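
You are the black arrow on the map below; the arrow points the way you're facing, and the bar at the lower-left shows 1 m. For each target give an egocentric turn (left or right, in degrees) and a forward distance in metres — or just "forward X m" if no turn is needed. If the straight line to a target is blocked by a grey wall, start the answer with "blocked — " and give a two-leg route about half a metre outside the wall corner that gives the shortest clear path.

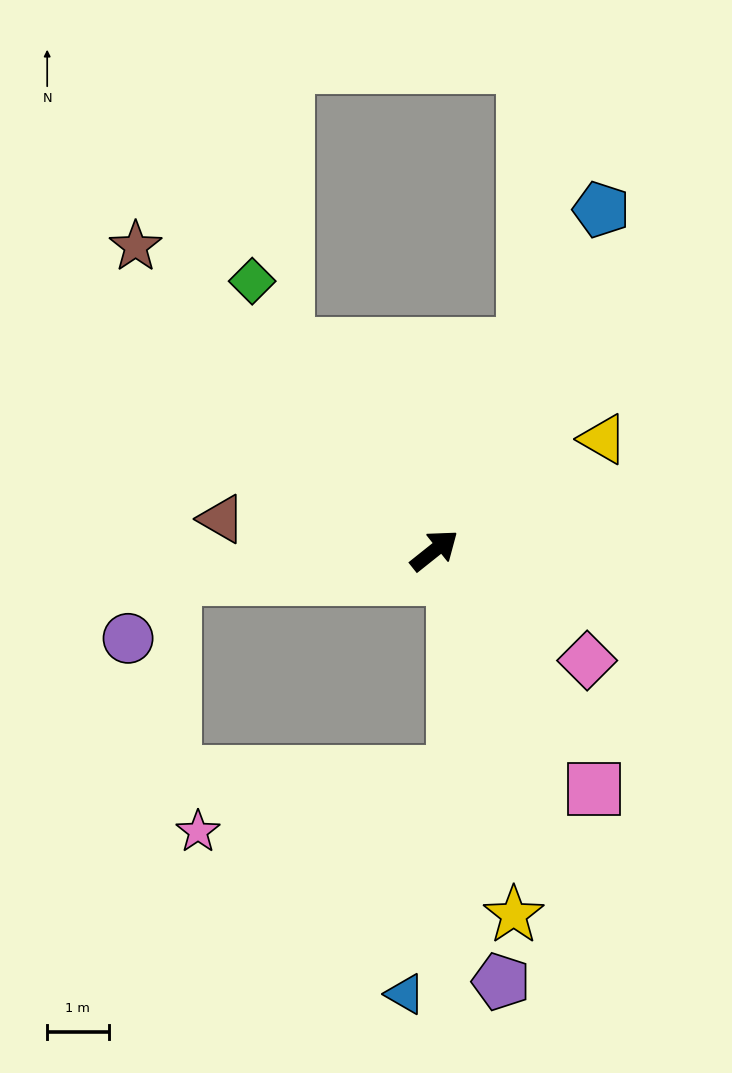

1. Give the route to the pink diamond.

turn right 74°, forward 3.1 m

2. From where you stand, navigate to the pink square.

turn right 95°, forward 4.7 m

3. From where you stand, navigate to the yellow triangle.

turn right 5°, forward 3.3 m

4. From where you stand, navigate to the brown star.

turn left 96°, forward 6.9 m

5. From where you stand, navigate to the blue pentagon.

turn left 25°, forward 6.2 m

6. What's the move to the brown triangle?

turn left 133°, forward 3.5 m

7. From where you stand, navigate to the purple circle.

blocked — turn left 148°, forward 4.2 m, then turn left 45°, forward 1.2 m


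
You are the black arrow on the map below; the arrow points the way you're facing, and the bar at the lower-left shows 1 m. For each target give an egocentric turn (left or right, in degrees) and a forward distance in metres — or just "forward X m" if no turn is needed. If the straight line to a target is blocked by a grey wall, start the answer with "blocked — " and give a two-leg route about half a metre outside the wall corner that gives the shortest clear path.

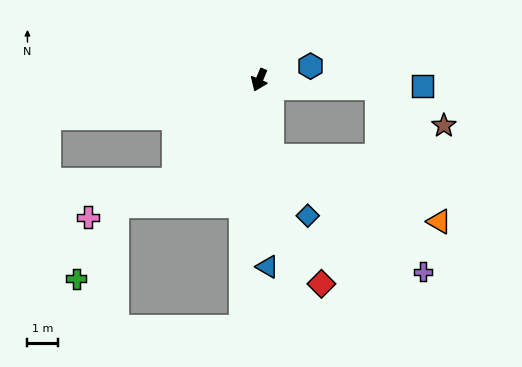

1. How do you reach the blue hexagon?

turn left 128°, forward 1.7 m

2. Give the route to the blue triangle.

turn left 25°, forward 6.1 m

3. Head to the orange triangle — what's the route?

blocked — turn left 32°, forward 2.5 m, then turn left 60°, forward 5.8 m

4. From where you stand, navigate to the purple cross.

blocked — turn left 32°, forward 2.5 m, then turn left 44°, forward 6.2 m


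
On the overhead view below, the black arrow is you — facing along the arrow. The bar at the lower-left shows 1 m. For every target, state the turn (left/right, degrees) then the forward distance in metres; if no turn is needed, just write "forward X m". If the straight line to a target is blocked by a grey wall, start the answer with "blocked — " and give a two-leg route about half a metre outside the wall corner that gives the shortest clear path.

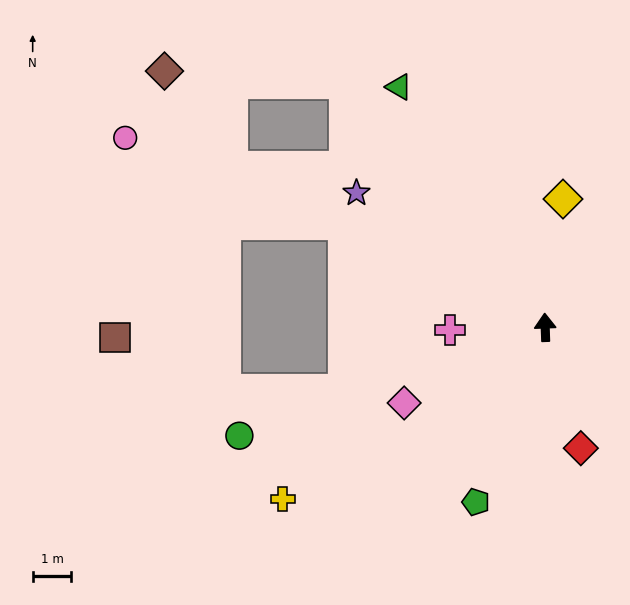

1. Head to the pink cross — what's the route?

turn left 90°, forward 2.5 m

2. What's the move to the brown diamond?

blocked — turn left 61°, forward 9.1 m, then turn right 28°, forward 3.0 m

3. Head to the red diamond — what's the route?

turn right 166°, forward 3.3 m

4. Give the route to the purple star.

turn left 52°, forward 6.0 m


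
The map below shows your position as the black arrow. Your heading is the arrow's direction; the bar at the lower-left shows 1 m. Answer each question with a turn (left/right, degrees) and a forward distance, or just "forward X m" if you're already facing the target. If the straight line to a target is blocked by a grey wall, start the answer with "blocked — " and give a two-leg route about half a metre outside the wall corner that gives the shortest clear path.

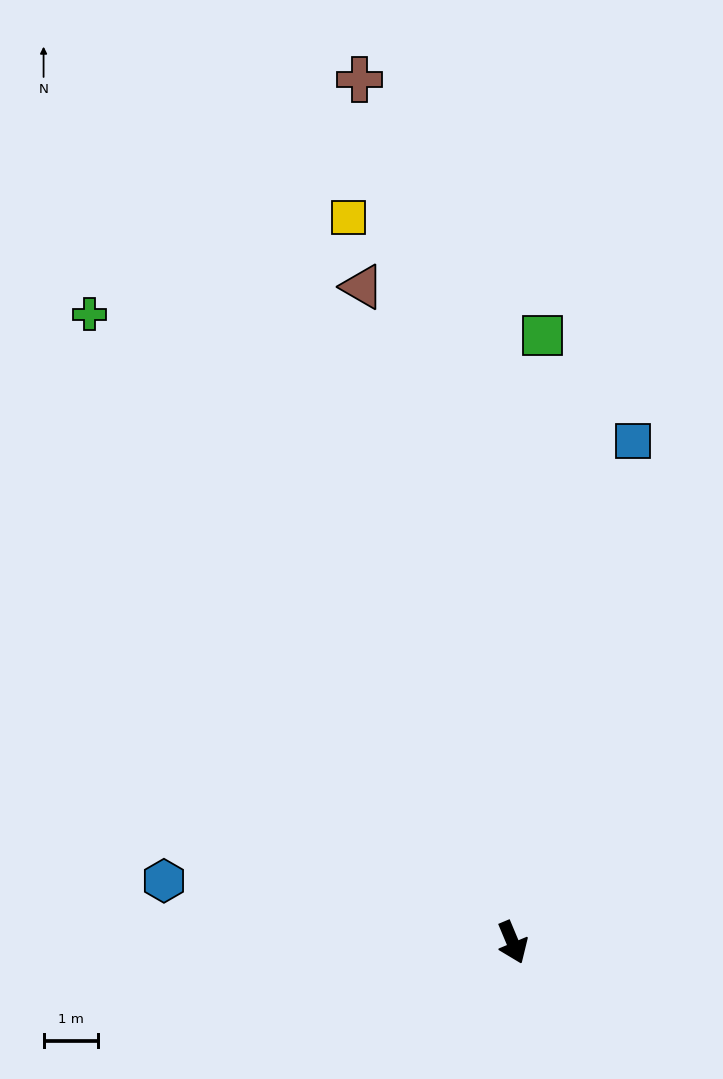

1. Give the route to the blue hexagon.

turn right 123°, forward 6.5 m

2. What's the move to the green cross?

turn right 169°, forward 13.8 m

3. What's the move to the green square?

turn left 154°, forward 11.1 m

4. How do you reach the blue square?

turn left 144°, forward 9.4 m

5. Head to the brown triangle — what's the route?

turn left 170°, forward 12.3 m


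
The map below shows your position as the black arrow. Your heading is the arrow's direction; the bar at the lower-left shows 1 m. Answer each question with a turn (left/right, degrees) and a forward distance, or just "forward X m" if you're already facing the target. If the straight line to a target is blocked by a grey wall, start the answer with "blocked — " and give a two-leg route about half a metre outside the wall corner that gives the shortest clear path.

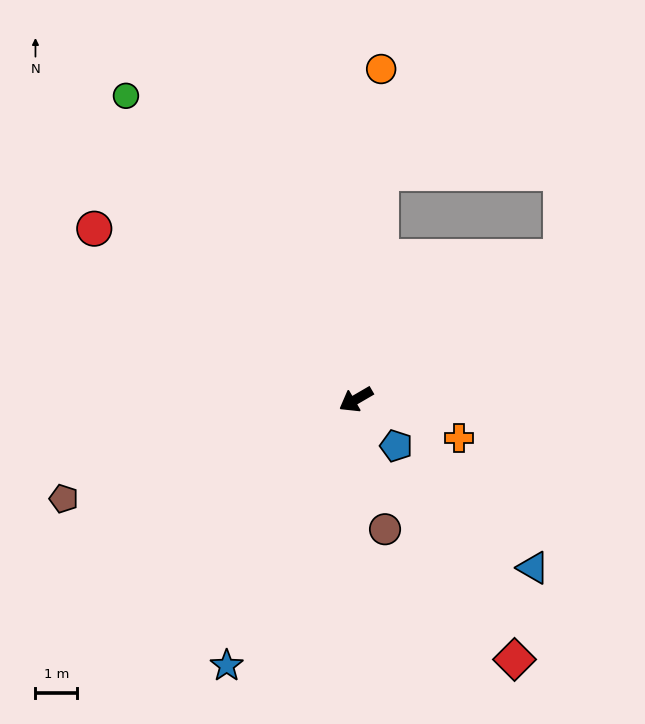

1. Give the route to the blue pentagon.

turn left 101°, forward 1.5 m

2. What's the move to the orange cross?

turn left 129°, forward 2.6 m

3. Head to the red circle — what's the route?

turn right 63°, forward 7.5 m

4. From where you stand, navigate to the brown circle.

turn left 72°, forward 3.2 m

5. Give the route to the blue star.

turn left 34°, forward 7.1 m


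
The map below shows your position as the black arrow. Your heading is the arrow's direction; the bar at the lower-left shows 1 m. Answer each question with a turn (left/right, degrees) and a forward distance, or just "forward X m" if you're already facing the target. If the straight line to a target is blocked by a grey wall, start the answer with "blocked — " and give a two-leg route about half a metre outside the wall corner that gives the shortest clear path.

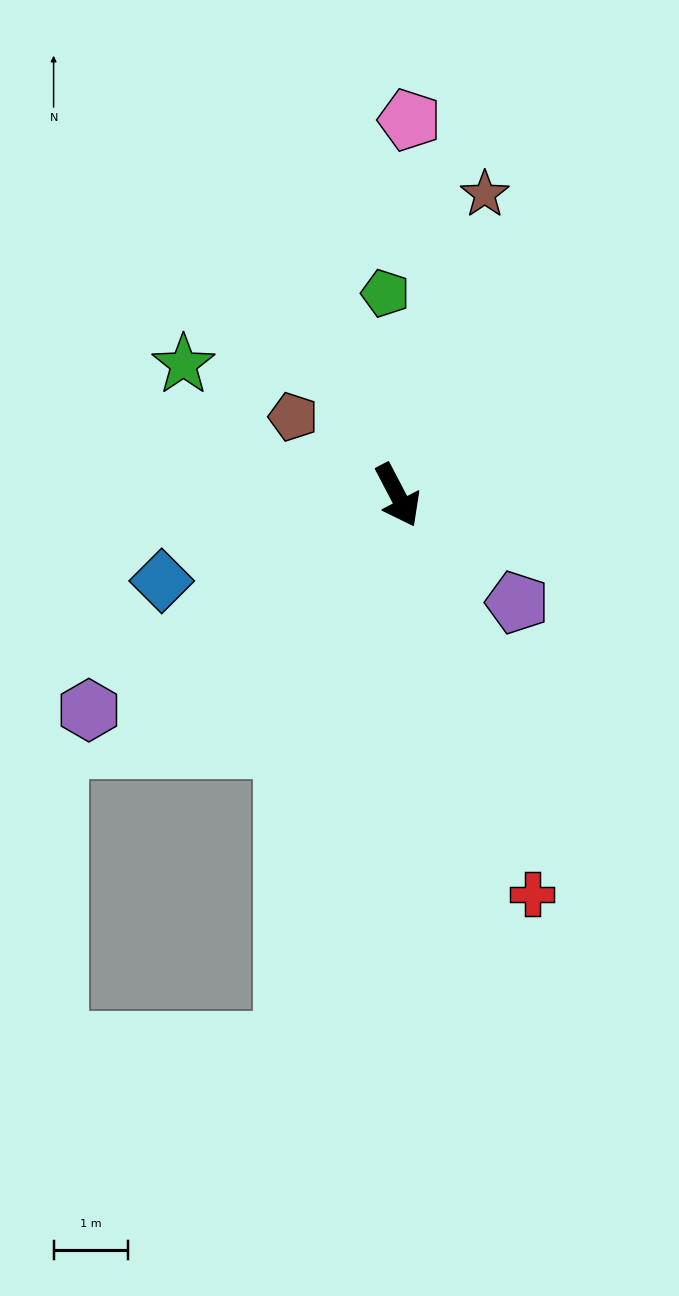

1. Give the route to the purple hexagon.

turn right 83°, forward 5.1 m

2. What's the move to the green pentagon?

turn left 156°, forward 2.7 m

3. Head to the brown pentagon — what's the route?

turn right 154°, forward 1.8 m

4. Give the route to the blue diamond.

turn right 98°, forward 3.4 m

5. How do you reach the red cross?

turn right 9°, forward 5.7 m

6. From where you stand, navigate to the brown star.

turn left 136°, forward 4.2 m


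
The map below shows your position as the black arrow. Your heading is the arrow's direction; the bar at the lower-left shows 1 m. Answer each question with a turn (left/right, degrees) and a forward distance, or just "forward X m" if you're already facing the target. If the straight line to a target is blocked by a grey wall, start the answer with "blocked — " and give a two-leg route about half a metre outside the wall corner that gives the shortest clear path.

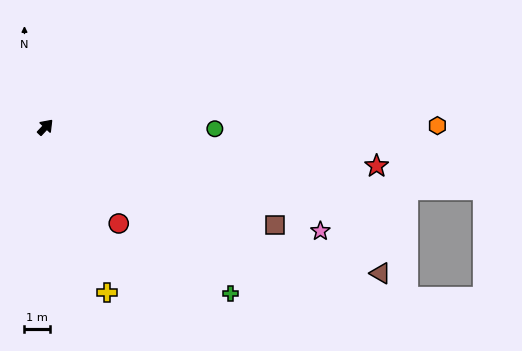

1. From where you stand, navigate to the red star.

turn right 54°, forward 13.0 m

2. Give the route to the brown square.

turn right 70°, forward 9.7 m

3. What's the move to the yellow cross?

turn right 116°, forward 6.9 m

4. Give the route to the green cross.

turn right 89°, forward 9.7 m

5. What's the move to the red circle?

turn right 100°, forward 4.7 m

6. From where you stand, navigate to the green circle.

turn right 47°, forward 6.6 m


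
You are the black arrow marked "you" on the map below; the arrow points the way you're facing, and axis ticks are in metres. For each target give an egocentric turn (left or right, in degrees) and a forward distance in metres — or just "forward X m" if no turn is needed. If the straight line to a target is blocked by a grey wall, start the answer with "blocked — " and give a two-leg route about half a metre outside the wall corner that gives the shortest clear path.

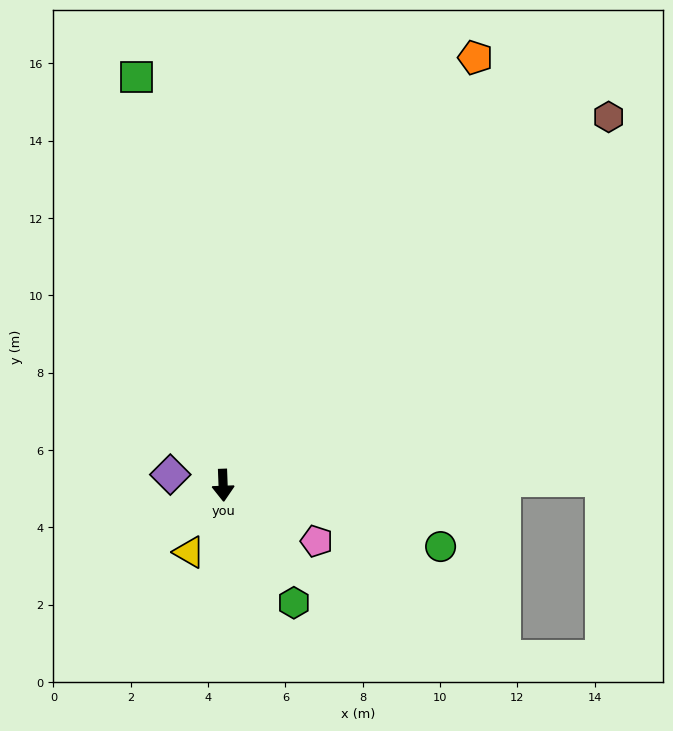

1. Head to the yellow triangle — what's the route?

turn right 29°, forward 1.9 m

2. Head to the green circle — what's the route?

turn left 72°, forward 5.8 m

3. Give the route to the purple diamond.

turn right 104°, forward 1.4 m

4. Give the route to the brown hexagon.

turn left 132°, forward 13.8 m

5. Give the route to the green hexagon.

turn left 29°, forward 3.5 m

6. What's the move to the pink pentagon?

turn left 57°, forward 2.8 m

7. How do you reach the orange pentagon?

turn left 147°, forward 12.8 m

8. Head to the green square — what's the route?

turn right 170°, forward 10.8 m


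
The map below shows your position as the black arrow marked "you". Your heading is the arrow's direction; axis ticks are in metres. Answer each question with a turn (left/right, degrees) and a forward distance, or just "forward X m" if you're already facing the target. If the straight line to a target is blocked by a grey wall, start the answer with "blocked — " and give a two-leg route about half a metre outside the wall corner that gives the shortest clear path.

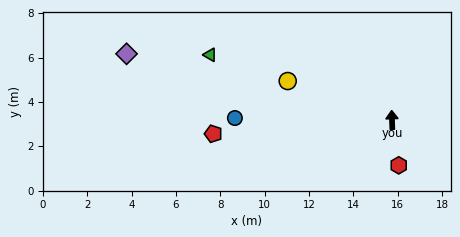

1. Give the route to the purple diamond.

turn left 74°, forward 12.3 m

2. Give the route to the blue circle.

turn left 87°, forward 7.1 m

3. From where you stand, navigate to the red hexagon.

turn right 174°, forward 2.1 m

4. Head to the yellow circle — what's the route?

turn left 68°, forward 5.0 m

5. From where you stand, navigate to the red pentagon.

turn left 92°, forward 8.1 m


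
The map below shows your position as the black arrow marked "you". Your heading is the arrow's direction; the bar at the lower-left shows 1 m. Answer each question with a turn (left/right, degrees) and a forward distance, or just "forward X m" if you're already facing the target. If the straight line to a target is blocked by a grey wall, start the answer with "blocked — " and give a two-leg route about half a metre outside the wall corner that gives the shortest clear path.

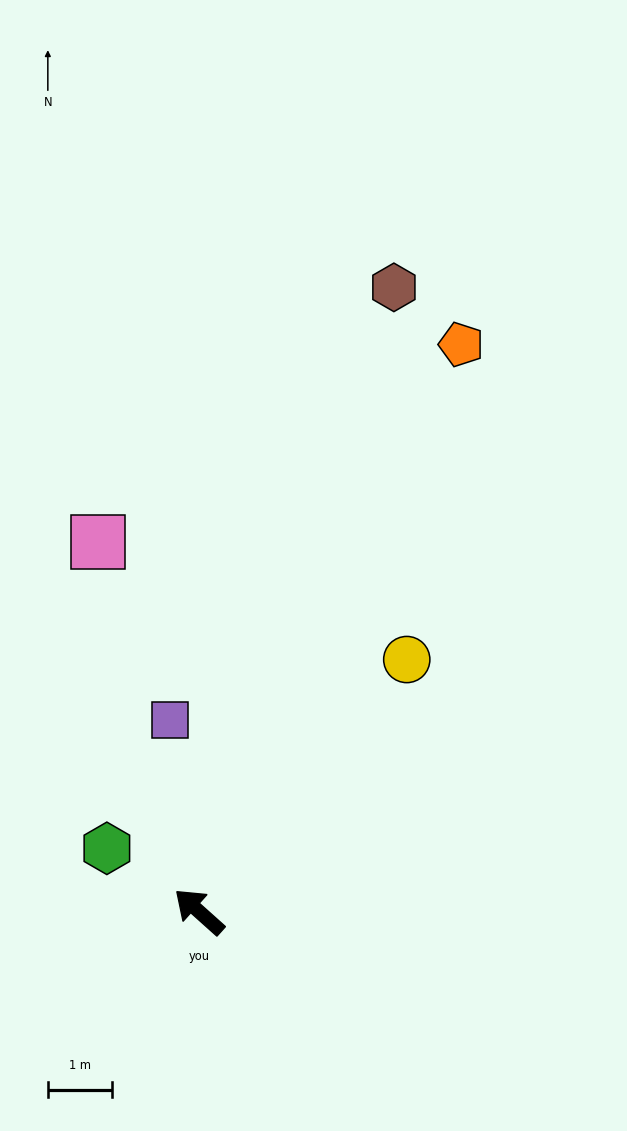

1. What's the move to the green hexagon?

turn left 7°, forward 1.7 m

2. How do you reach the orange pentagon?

turn right 73°, forward 9.7 m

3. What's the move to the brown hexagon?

turn right 66°, forward 10.2 m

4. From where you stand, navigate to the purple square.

turn right 40°, forward 3.0 m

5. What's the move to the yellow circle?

turn right 88°, forward 5.1 m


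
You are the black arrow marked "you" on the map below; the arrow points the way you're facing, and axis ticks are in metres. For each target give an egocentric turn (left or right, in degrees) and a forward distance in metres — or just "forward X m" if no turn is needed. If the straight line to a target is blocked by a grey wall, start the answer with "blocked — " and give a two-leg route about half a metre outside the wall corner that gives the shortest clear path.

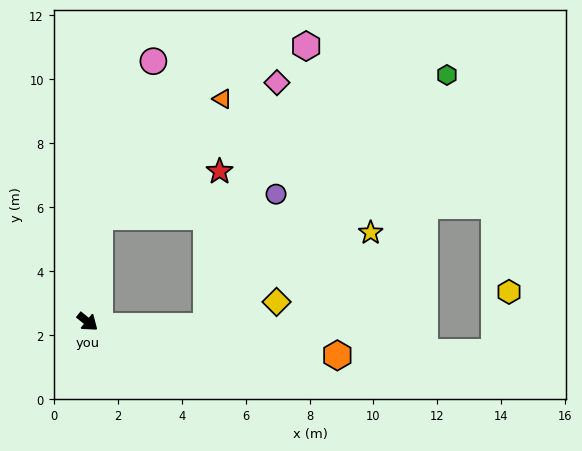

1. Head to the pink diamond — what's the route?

blocked — turn left 123°, forward 3.3 m, then turn right 47°, forward 7.0 m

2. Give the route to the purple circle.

blocked — turn left 123°, forward 3.3 m, then turn right 77°, forward 5.6 m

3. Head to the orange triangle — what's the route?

blocked — turn left 123°, forward 3.3 m, then turn right 41°, forward 5.3 m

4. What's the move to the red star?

blocked — turn left 123°, forward 3.3 m, then turn right 64°, forward 4.0 m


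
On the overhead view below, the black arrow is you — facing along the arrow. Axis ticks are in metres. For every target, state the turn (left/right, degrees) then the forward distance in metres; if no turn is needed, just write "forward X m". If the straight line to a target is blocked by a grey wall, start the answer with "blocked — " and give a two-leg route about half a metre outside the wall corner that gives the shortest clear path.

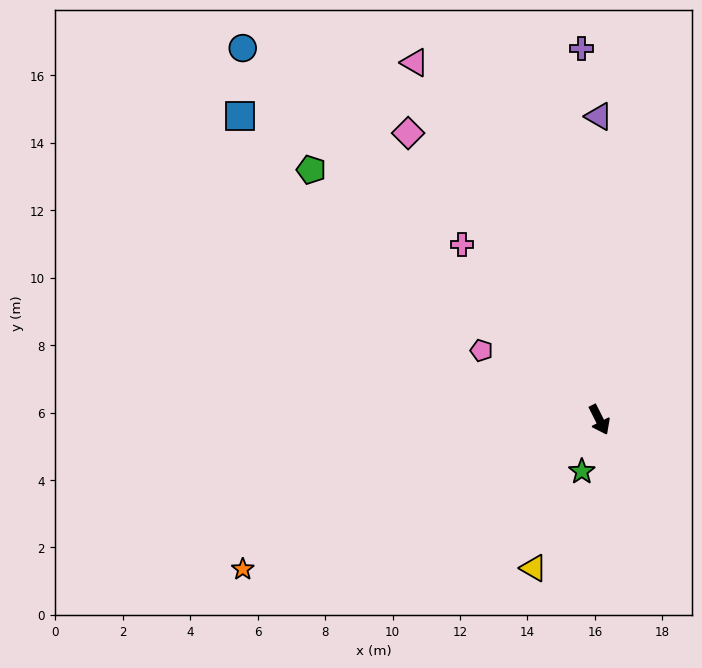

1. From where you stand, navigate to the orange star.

turn right 94°, forward 11.5 m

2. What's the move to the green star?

turn right 45°, forward 1.6 m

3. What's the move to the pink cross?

turn right 169°, forward 6.6 m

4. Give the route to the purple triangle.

turn left 153°, forward 9.0 m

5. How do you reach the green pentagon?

turn right 158°, forward 11.3 m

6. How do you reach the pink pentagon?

turn right 147°, forward 4.1 m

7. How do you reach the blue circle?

turn right 163°, forward 15.3 m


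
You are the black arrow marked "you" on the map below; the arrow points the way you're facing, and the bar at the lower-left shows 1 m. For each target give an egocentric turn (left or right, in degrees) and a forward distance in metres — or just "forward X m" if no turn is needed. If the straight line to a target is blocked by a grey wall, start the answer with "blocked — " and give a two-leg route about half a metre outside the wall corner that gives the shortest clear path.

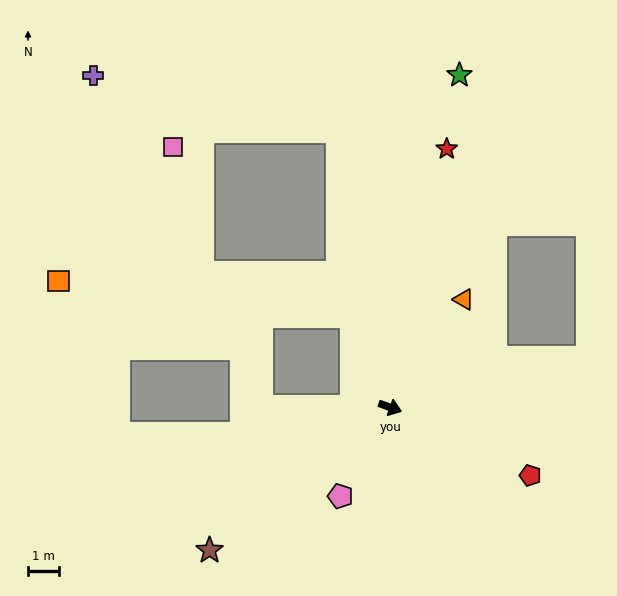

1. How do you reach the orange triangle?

turn left 76°, forward 4.2 m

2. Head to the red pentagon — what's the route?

turn right 6°, forward 5.1 m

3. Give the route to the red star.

turn left 97°, forward 8.6 m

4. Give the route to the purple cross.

blocked — turn left 120°, forward 9.2 m, then turn left 67°, forward 8.2 m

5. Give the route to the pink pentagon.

turn right 99°, forward 3.3 m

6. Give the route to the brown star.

turn right 122°, forward 7.5 m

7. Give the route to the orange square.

blocked — turn left 132°, forward 3.2 m, then turn left 61°, forward 9.6 m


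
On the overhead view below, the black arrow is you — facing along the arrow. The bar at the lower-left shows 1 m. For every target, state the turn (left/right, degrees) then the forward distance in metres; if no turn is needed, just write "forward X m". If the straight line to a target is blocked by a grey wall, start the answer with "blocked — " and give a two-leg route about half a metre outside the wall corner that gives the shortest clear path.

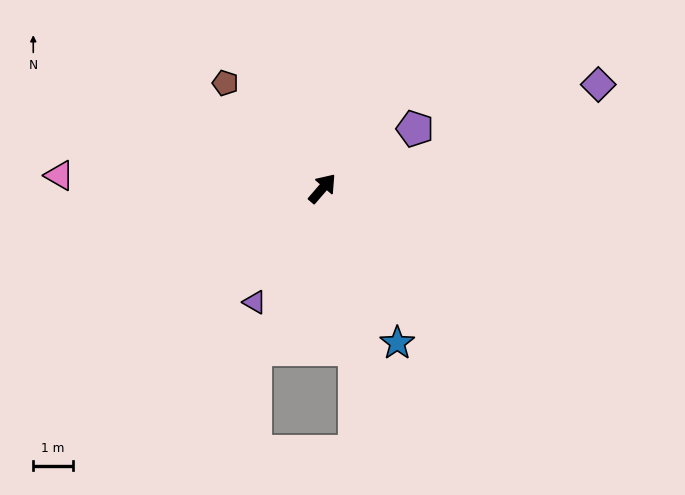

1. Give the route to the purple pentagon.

turn right 16°, forward 2.8 m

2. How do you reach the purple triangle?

turn right 170°, forward 3.4 m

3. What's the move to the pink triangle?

turn left 128°, forward 6.7 m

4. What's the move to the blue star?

turn right 113°, forward 4.4 m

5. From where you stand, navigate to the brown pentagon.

turn left 83°, forward 3.6 m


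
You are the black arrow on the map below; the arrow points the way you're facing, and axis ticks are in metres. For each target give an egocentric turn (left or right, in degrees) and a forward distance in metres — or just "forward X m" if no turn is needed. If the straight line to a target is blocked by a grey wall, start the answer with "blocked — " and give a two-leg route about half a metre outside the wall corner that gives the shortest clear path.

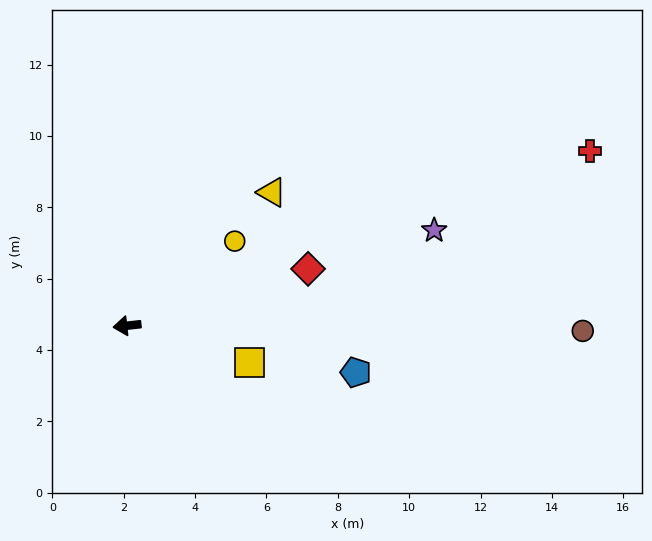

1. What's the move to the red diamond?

turn right 169°, forward 5.3 m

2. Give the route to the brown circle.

turn left 173°, forward 12.8 m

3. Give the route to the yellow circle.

turn right 148°, forward 3.8 m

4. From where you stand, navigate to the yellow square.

turn left 157°, forward 3.6 m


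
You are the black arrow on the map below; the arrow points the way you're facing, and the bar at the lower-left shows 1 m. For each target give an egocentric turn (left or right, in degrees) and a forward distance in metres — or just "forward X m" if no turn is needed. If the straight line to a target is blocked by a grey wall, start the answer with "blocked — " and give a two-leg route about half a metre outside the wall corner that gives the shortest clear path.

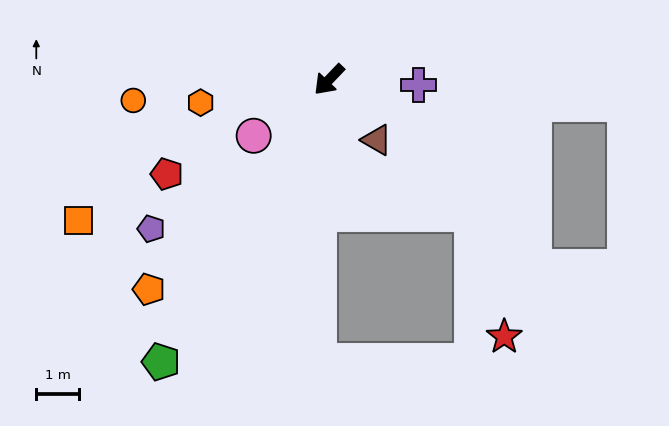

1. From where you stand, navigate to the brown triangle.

turn left 82°, forward 1.8 m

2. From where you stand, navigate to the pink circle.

turn right 10°, forward 2.2 m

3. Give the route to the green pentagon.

turn left 13°, forward 7.7 m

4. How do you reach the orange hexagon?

turn right 36°, forward 3.1 m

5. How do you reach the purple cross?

turn left 130°, forward 2.1 m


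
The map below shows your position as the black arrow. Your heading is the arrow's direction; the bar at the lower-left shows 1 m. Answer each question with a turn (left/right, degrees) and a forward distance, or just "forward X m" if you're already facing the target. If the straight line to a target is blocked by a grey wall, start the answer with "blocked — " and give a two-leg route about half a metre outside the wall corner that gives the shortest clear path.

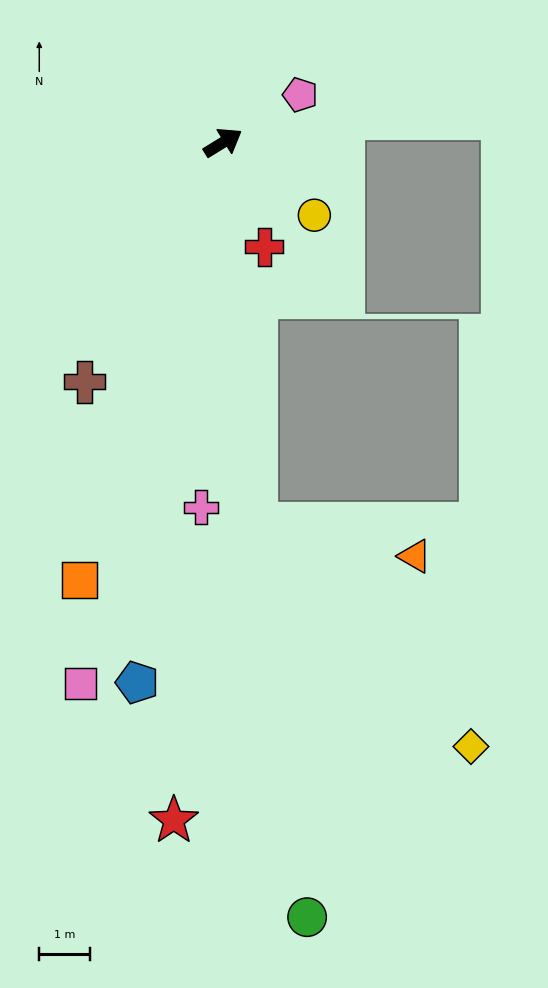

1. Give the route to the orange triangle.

blocked — turn right 117°, forward 7.6 m, then turn left 74°, forward 3.2 m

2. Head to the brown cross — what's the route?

turn right 152°, forward 5.5 m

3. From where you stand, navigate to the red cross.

turn right 100°, forward 2.2 m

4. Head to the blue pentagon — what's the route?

turn right 131°, forward 10.8 m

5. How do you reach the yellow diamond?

blocked — turn right 117°, forward 7.6 m, then turn left 39°, forward 6.1 m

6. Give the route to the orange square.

turn right 140°, forward 9.1 m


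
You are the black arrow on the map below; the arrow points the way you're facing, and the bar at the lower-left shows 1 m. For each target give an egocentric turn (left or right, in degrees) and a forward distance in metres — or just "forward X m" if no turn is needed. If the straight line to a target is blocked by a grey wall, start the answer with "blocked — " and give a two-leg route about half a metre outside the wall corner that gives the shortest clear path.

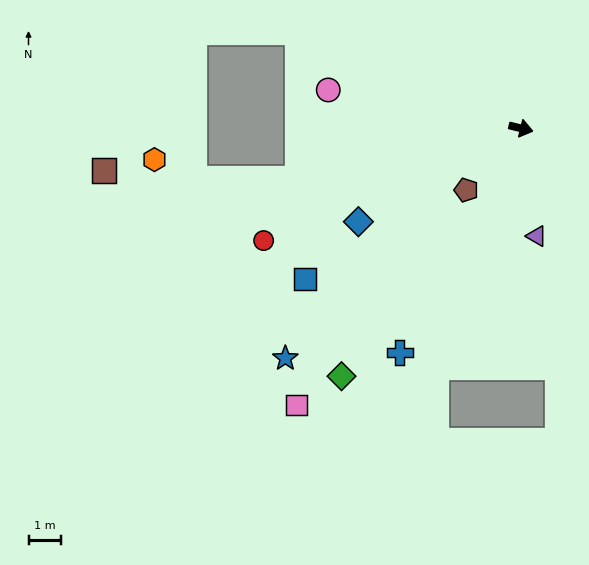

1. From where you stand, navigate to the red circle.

turn right 143°, forward 8.6 m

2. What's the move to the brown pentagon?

turn right 118°, forward 2.5 m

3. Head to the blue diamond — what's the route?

turn right 136°, forward 5.8 m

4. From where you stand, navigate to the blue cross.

turn right 105°, forward 7.8 m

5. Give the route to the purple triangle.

turn right 68°, forward 3.3 m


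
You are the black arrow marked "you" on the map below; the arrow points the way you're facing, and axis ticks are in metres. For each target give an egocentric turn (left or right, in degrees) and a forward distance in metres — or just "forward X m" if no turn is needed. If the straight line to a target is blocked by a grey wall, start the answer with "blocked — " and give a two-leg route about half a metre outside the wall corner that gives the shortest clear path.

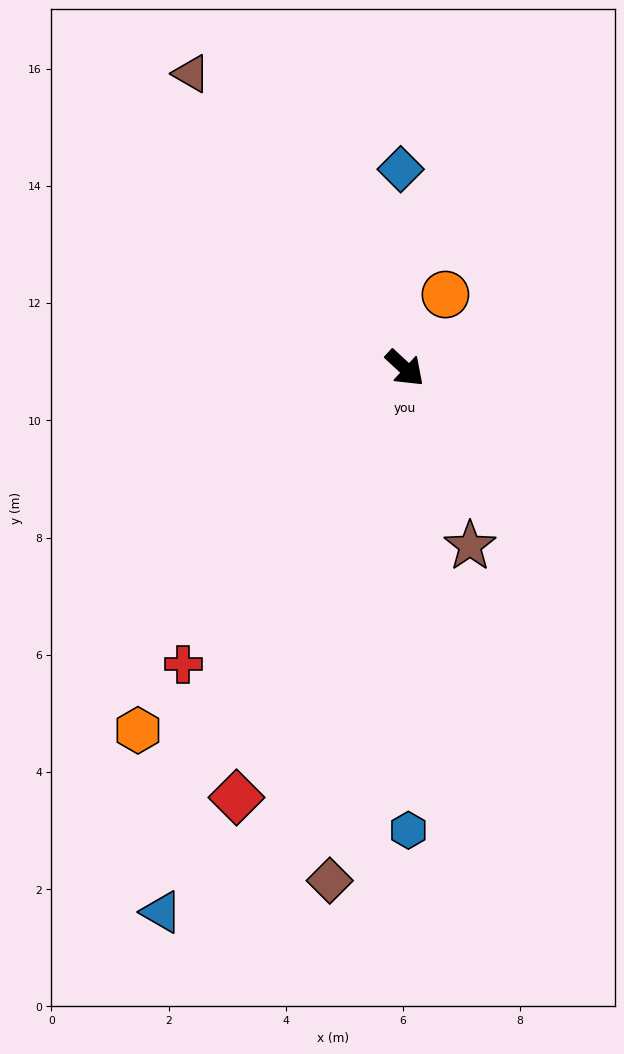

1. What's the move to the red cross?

turn right 84°, forward 6.3 m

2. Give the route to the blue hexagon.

turn right 47°, forward 7.9 m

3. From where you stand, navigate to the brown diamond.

turn right 56°, forward 8.8 m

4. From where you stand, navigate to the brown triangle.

turn left 169°, forward 6.2 m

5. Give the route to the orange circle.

turn left 104°, forward 1.4 m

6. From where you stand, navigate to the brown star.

turn right 27°, forward 3.2 m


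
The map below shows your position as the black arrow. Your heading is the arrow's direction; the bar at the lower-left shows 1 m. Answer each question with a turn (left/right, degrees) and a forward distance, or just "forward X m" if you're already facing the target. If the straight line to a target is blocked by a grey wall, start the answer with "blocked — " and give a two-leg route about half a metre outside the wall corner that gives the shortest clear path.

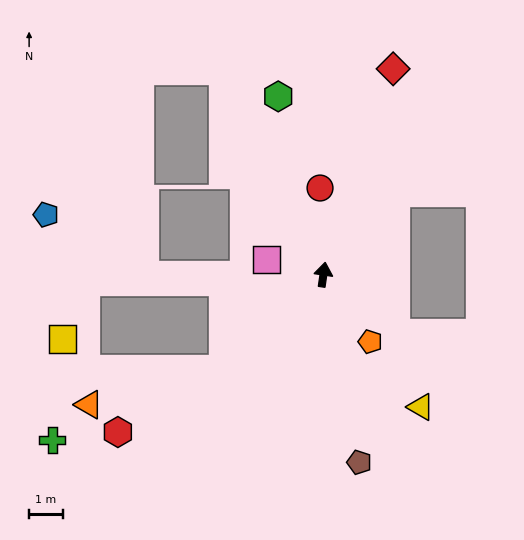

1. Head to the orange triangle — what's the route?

blocked — turn left 142°, forward 4.1 m, then turn right 29°, forward 4.1 m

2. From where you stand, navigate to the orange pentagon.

turn right 137°, forward 2.4 m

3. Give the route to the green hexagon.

turn left 22°, forward 5.4 m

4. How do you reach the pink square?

turn left 83°, forward 1.7 m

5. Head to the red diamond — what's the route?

turn right 10°, forward 6.4 m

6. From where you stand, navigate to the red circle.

turn left 11°, forward 2.6 m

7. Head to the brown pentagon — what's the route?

turn right 161°, forward 5.6 m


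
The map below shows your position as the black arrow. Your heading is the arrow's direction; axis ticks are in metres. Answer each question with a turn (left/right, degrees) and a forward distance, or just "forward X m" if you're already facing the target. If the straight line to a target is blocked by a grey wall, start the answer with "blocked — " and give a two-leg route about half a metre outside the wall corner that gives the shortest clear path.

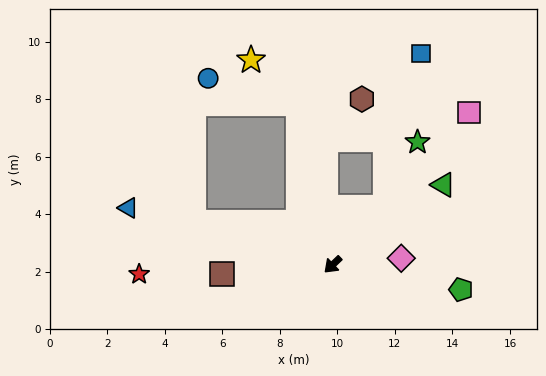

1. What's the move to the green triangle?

turn left 172°, forward 4.7 m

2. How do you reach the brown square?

turn right 39°, forward 3.9 m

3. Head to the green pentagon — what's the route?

turn left 125°, forward 4.5 m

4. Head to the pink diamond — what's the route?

turn left 142°, forward 2.4 m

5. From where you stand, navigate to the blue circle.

blocked — turn right 122°, forward 5.7 m, then turn left 63°, forward 3.2 m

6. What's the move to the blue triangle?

turn right 59°, forward 7.4 m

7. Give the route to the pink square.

turn right 175°, forward 7.1 m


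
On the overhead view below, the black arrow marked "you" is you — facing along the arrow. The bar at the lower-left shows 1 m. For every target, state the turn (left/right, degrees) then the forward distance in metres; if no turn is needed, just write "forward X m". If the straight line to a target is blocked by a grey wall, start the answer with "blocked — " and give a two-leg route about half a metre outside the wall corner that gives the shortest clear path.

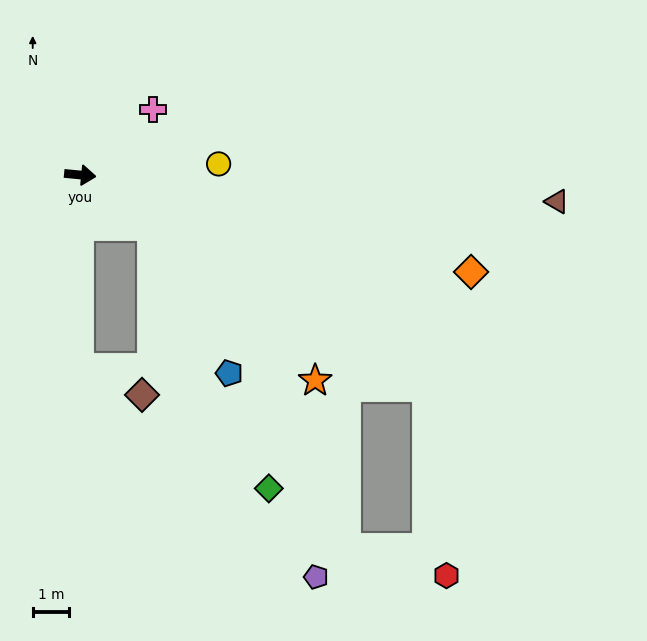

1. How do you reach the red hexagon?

blocked — turn right 26°, forward 11.3 m, then turn right 53°, forward 5.2 m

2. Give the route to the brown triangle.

turn left 2°, forward 13.2 m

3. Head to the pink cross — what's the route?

turn left 48°, forward 2.7 m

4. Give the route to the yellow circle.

turn left 10°, forward 3.8 m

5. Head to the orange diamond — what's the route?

turn right 8°, forward 11.1 m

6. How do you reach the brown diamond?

blocked — turn right 85°, forward 5.3 m, then turn left 68°, forward 1.9 m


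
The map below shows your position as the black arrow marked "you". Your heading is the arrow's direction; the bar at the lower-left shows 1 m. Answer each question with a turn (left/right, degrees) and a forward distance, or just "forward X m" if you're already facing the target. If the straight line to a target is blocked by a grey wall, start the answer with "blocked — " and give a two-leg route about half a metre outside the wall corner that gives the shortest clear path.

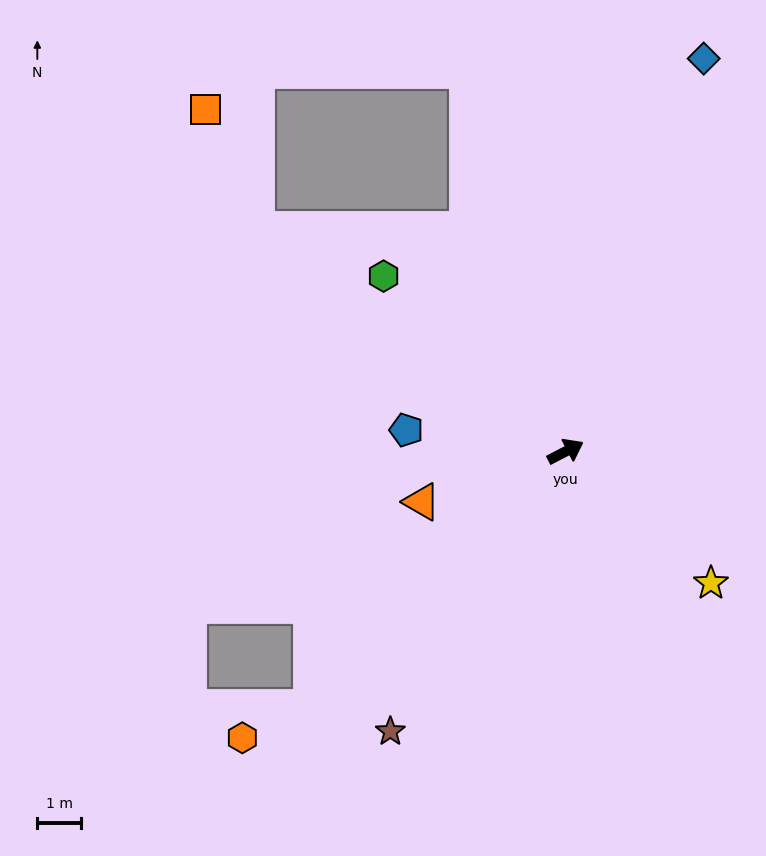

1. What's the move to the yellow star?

turn right 70°, forward 4.5 m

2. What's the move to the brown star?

turn right 150°, forward 7.6 m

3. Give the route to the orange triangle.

turn left 172°, forward 3.5 m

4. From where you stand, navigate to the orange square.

blocked — turn left 117°, forward 8.7 m, then turn right 32°, forward 3.0 m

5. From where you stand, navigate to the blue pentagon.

turn left 145°, forward 3.7 m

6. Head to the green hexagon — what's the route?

turn left 109°, forward 5.8 m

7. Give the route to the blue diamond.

turn left 43°, forward 9.6 m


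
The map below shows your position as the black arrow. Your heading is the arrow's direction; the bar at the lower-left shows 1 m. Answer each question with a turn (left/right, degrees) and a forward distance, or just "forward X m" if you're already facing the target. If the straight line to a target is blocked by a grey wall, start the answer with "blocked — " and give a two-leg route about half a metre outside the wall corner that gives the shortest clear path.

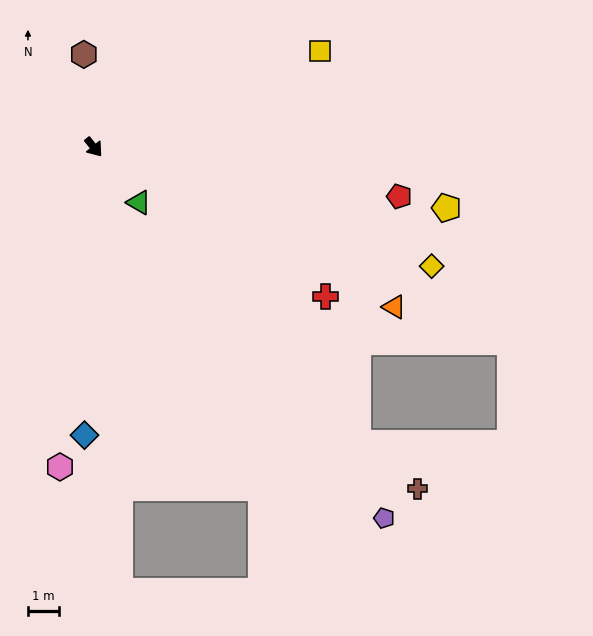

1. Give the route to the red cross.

turn left 18°, forward 8.9 m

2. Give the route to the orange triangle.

turn left 23°, forward 11.0 m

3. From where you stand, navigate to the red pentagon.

turn left 42°, forward 10.0 m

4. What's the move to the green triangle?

forward 2.3 m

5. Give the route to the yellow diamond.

turn left 32°, forward 11.5 m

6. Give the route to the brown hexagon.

turn left 147°, forward 3.0 m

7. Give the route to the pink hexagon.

turn right 45°, forward 10.4 m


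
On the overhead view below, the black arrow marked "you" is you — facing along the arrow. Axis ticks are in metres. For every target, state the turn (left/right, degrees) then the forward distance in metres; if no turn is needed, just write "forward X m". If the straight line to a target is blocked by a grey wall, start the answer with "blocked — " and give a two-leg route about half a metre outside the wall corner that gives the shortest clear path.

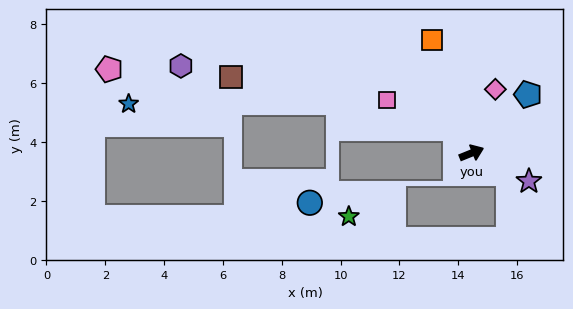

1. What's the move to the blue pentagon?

turn left 24°, forward 2.8 m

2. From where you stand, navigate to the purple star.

turn right 48°, forward 2.2 m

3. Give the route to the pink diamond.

turn left 47°, forward 2.3 m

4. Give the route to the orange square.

turn left 87°, forward 4.1 m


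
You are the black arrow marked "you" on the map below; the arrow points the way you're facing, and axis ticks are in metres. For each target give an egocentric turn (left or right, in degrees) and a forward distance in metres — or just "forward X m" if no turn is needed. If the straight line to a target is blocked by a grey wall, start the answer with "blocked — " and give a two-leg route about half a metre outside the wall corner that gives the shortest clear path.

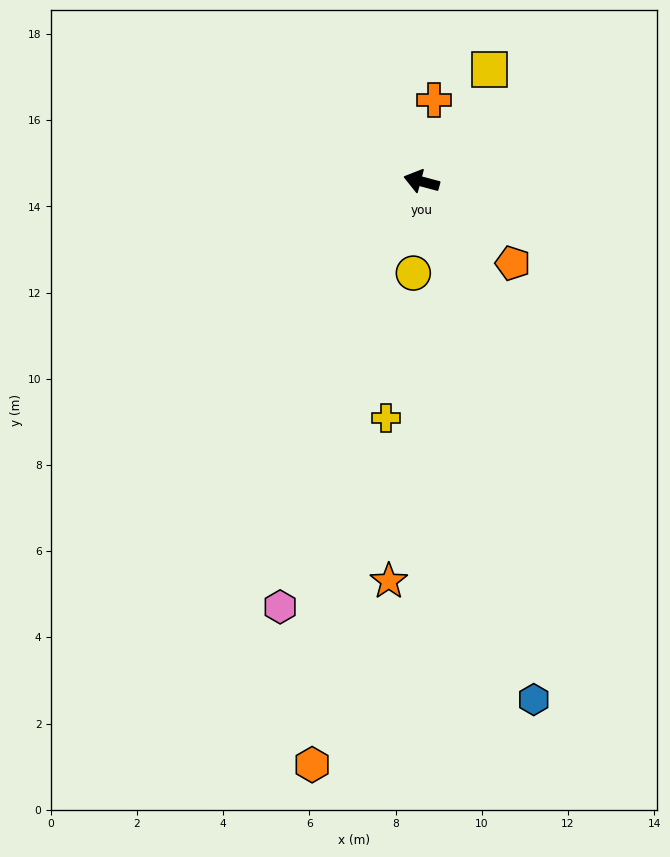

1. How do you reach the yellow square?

turn right 106°, forward 3.0 m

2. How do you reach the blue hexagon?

turn left 117°, forward 12.3 m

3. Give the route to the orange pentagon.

turn left 153°, forward 2.8 m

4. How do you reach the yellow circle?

turn left 100°, forward 2.1 m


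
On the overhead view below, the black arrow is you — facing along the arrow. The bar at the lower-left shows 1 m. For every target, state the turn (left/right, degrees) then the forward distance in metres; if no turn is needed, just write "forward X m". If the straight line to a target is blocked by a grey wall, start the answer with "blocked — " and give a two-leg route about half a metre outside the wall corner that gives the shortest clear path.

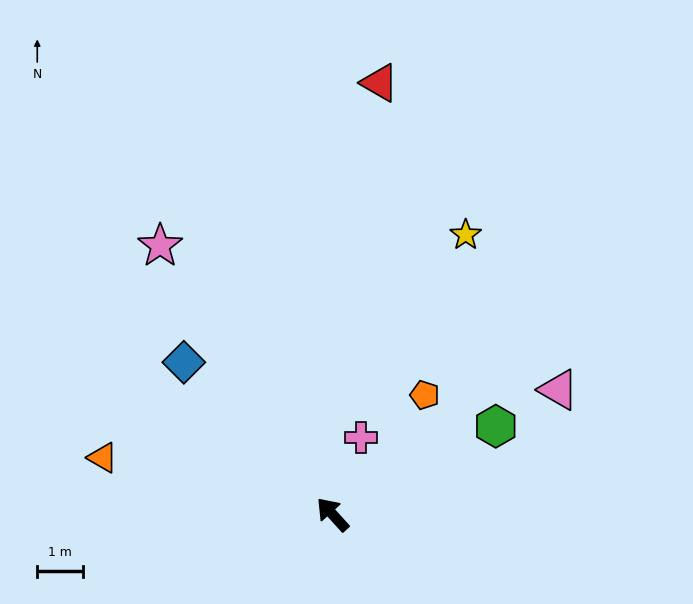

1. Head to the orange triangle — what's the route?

turn left 34°, forward 5.2 m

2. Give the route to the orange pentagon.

turn right 80°, forward 3.3 m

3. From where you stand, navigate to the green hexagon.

turn right 104°, forward 4.1 m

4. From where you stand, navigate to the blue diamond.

turn left 2°, forward 4.7 m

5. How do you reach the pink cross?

turn right 63°, forward 1.8 m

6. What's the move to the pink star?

turn right 10°, forward 7.0 m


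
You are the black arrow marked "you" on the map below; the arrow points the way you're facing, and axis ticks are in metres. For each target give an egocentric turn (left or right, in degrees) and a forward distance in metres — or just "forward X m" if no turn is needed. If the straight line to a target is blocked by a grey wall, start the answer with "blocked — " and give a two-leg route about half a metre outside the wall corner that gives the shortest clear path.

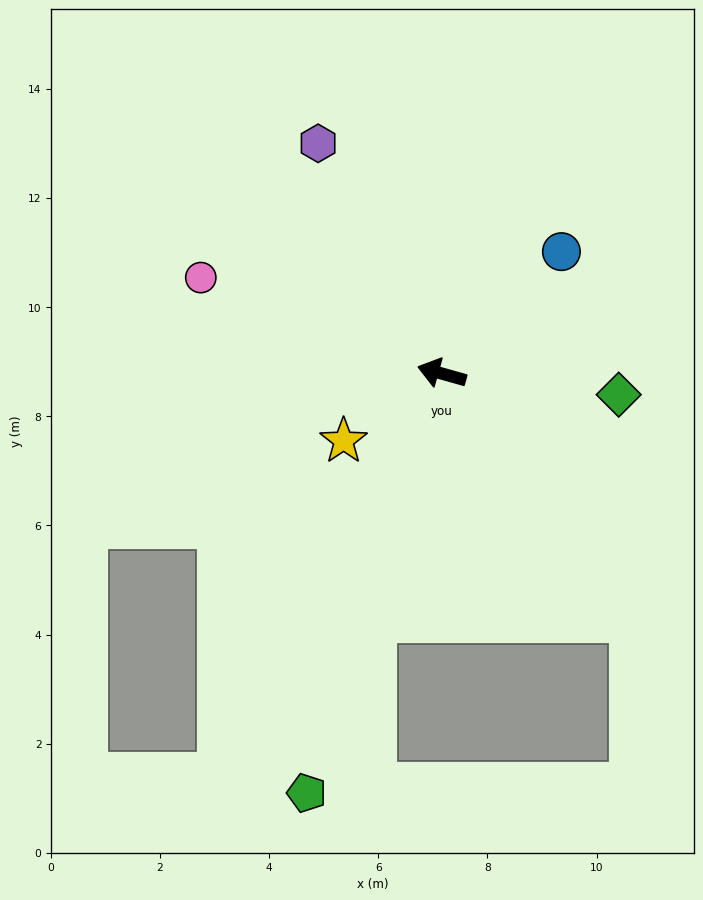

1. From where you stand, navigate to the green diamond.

turn right 171°, forward 3.3 m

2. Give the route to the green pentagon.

turn left 88°, forward 8.1 m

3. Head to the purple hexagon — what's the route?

turn right 46°, forward 4.8 m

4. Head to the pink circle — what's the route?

turn right 6°, forward 4.8 m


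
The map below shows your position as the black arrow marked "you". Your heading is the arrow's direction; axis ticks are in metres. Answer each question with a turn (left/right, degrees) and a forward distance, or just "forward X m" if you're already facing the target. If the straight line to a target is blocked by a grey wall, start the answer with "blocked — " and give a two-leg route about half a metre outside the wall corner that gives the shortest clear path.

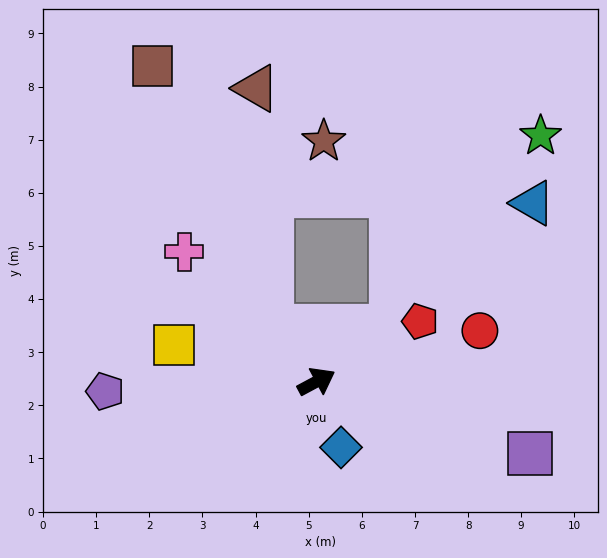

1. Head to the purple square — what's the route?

turn right 47°, forward 4.2 m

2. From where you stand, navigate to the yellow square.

turn left 137°, forward 2.8 m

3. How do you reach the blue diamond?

turn right 98°, forward 1.3 m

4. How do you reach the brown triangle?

blocked — turn left 102°, forward 1.3 m, then turn right 37°, forward 4.5 m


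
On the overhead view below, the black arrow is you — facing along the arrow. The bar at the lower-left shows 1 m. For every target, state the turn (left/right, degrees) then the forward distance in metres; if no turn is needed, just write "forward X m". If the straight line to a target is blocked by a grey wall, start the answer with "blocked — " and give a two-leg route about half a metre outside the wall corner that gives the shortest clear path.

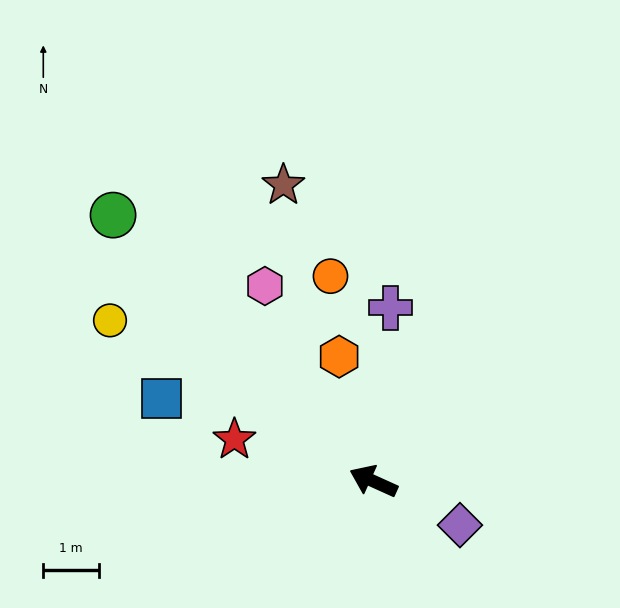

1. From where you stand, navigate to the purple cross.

turn right 71°, forward 3.1 m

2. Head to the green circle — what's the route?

turn right 21°, forward 6.7 m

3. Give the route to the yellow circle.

turn right 7°, forward 5.5 m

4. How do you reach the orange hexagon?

turn right 50°, forward 2.3 m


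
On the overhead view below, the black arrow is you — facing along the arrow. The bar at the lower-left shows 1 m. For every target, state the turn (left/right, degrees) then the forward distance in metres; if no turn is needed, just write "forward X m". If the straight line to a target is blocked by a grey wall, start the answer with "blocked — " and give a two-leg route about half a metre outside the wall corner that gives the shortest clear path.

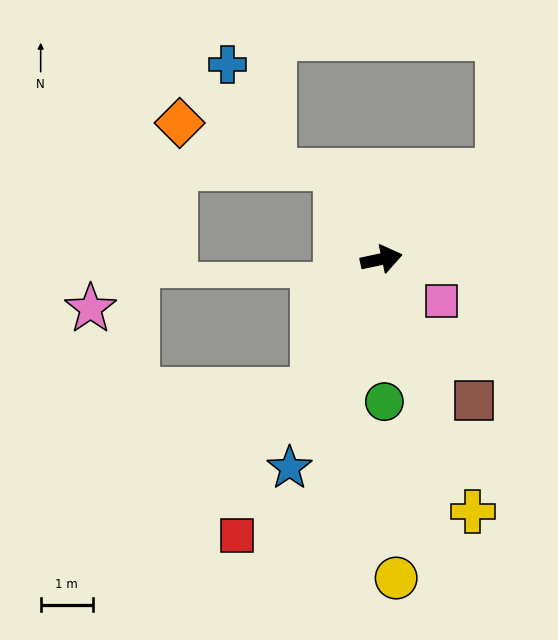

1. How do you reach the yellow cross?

turn right 82°, forward 5.1 m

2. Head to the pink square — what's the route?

turn right 47°, forward 1.4 m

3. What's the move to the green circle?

turn right 101°, forward 2.7 m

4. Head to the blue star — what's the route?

turn right 126°, forward 4.4 m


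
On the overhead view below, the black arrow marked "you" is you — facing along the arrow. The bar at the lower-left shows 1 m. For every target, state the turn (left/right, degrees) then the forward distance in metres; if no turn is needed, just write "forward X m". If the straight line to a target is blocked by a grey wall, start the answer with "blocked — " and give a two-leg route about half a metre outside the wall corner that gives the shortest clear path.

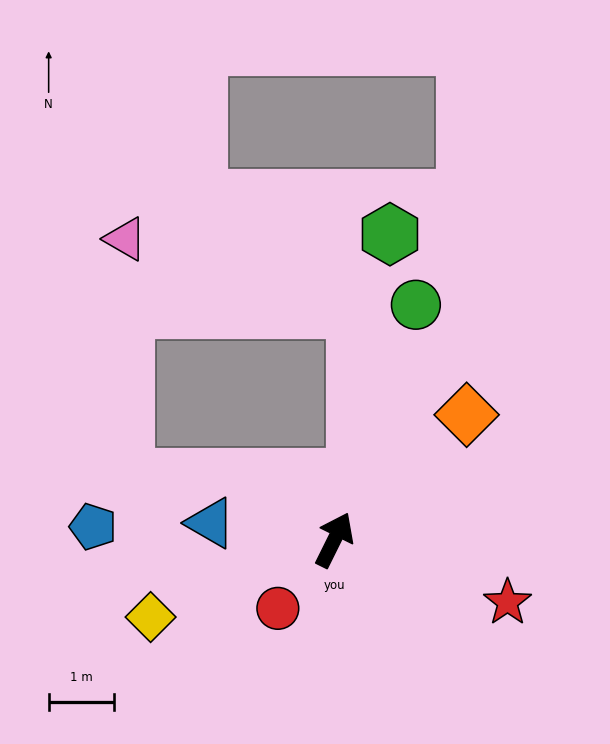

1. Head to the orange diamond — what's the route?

turn right 20°, forward 2.8 m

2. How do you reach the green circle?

turn left 7°, forward 3.8 m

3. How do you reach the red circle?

turn left 167°, forward 1.4 m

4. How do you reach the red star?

turn right 84°, forward 2.8 m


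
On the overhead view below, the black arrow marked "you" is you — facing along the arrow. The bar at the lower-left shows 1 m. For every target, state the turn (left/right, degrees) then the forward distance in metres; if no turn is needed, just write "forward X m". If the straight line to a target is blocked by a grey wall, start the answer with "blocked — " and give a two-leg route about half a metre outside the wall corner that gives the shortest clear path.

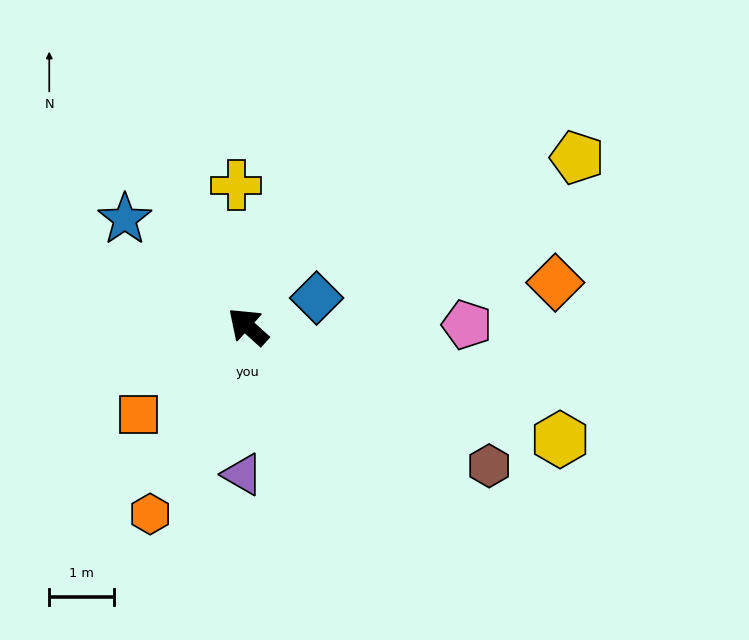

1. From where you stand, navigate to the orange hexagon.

turn left 104°, forward 3.3 m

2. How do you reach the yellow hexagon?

turn right 158°, forward 5.1 m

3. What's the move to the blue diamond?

turn right 116°, forward 1.1 m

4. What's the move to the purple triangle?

turn left 130°, forward 2.3 m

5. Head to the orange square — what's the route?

turn left 81°, forward 2.2 m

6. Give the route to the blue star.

forward 2.5 m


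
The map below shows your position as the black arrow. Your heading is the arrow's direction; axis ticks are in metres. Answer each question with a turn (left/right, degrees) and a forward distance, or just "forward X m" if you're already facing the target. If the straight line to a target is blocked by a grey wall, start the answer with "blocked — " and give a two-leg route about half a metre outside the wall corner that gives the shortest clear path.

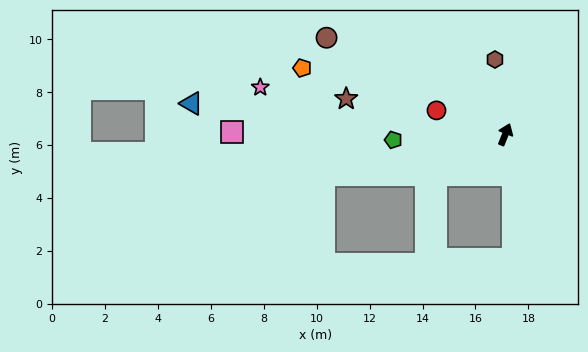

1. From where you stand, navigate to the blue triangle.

turn left 106°, forward 11.9 m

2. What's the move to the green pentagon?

turn left 115°, forward 4.2 m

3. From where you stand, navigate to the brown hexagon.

turn left 30°, forward 2.9 m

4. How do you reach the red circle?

turn left 93°, forward 2.8 m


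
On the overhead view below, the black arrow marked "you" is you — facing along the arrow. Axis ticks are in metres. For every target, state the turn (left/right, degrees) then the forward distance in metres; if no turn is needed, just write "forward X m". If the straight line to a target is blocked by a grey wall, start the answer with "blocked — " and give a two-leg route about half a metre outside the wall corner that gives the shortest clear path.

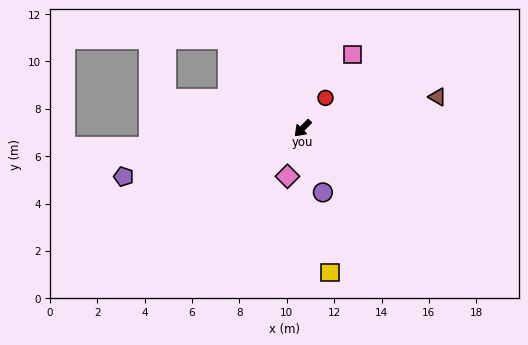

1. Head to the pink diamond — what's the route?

turn left 27°, forward 2.1 m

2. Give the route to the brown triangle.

turn left 148°, forward 5.8 m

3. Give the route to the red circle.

turn right 172°, forward 1.6 m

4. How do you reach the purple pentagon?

turn right 30°, forward 7.8 m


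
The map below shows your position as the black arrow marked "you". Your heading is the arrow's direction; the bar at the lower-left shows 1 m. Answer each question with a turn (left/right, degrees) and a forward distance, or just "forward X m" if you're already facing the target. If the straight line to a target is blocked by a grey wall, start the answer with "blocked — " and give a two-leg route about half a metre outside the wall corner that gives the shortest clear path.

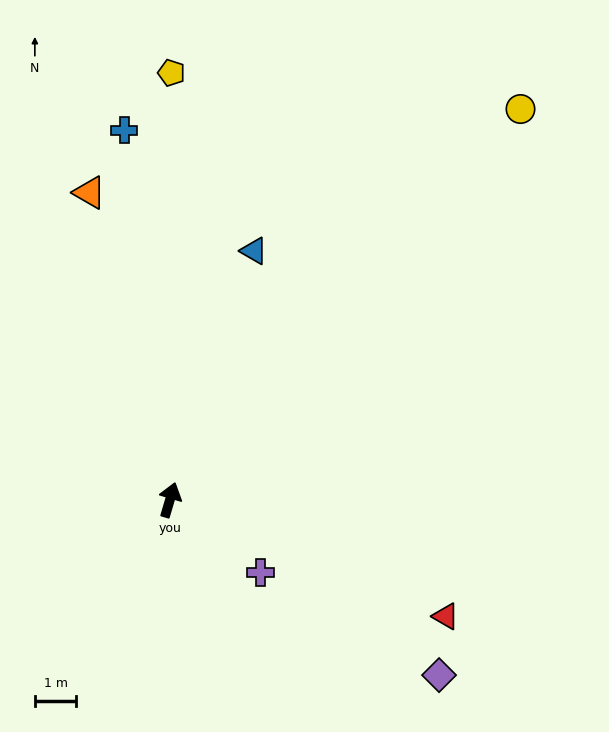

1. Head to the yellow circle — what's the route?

turn right 25°, forward 12.7 m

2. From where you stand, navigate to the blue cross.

turn left 24°, forward 9.0 m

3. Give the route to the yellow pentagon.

turn left 16°, forward 10.3 m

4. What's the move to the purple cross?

turn right 112°, forward 2.8 m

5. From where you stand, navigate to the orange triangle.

turn left 31°, forward 7.7 m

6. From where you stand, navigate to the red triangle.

turn right 96°, forward 7.2 m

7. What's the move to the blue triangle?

turn right 2°, forward 6.3 m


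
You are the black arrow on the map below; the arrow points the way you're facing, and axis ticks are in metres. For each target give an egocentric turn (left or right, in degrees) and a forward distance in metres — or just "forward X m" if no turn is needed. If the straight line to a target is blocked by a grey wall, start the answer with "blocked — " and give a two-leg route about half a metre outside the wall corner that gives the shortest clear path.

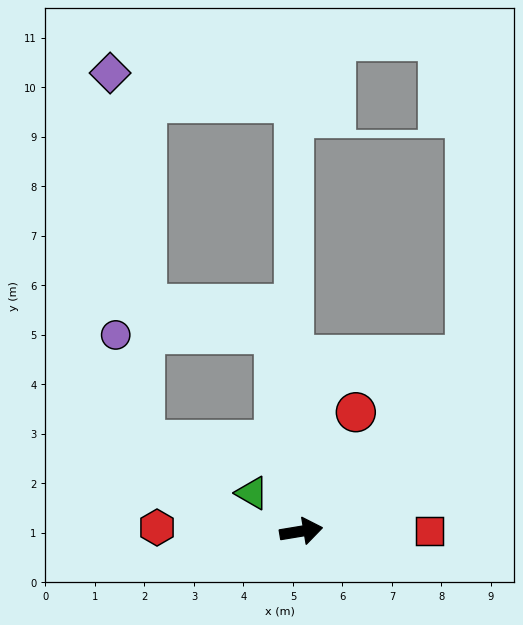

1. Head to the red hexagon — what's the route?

turn left 169°, forward 2.9 m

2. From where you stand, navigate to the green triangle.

turn left 133°, forward 1.3 m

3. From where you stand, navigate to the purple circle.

blocked — turn left 88°, forward 4.1 m, then turn left 84°, forward 3.2 m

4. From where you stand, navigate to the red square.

turn right 9°, forward 2.6 m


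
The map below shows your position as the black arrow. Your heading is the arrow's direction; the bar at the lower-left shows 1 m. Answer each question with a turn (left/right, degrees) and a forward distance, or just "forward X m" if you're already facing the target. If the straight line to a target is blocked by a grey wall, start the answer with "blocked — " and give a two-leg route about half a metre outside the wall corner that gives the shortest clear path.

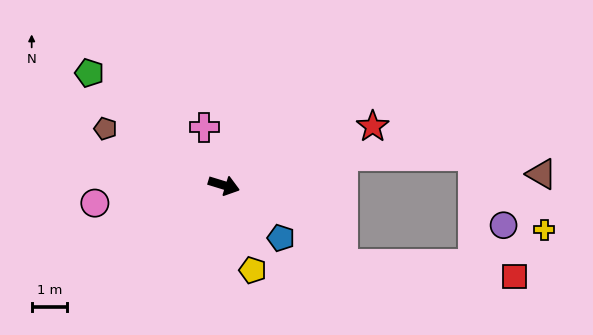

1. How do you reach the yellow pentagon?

turn right 54°, forward 2.5 m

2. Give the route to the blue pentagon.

turn right 26°, forward 2.2 m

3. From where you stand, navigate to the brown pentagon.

turn left 171°, forward 3.7 m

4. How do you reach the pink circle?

turn right 155°, forward 3.7 m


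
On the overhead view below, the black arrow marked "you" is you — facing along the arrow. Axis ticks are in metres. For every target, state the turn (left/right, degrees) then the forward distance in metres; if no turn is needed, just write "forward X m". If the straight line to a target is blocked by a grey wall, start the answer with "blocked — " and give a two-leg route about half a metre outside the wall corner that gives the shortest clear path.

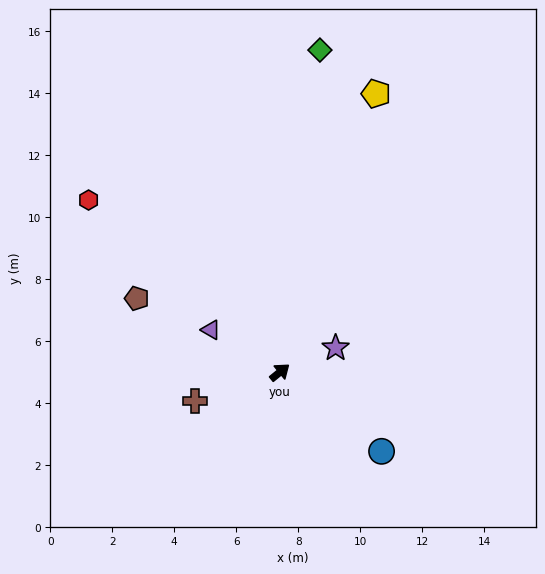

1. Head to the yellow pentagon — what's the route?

turn left 32°, forward 9.5 m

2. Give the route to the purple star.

turn right 15°, forward 2.0 m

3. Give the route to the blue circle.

turn right 77°, forward 4.2 m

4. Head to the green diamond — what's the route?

turn left 44°, forward 10.5 m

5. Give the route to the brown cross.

turn left 160°, forward 2.9 m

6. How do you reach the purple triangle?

turn left 109°, forward 2.6 m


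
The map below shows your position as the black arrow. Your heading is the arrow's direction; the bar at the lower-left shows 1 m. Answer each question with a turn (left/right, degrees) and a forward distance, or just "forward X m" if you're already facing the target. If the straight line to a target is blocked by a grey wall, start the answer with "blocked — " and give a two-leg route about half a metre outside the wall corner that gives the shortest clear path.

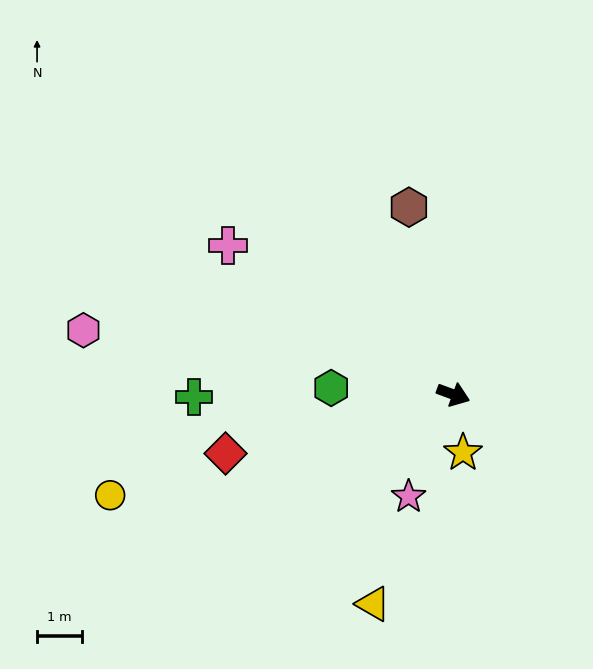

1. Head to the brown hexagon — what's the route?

turn left 124°, forward 4.3 m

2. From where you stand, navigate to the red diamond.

turn right 145°, forward 5.3 m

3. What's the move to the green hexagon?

turn right 163°, forward 2.7 m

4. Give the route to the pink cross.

turn left 167°, forward 6.0 m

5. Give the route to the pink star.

turn right 93°, forward 2.5 m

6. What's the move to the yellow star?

turn right 60°, forward 1.3 m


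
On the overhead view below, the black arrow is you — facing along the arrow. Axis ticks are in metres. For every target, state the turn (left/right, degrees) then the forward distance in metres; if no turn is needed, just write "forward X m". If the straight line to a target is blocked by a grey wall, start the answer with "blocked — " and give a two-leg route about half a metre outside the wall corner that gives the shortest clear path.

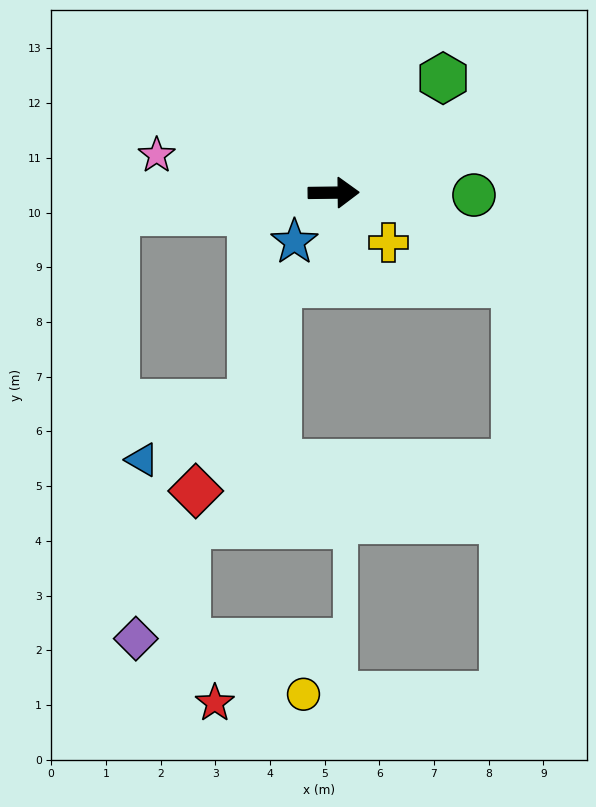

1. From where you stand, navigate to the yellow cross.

turn right 43°, forward 1.4 m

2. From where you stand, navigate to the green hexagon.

turn left 46°, forward 2.9 m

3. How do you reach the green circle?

forward 2.6 m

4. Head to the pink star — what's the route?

turn left 167°, forward 3.3 m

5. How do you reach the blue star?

turn right 129°, forward 1.1 m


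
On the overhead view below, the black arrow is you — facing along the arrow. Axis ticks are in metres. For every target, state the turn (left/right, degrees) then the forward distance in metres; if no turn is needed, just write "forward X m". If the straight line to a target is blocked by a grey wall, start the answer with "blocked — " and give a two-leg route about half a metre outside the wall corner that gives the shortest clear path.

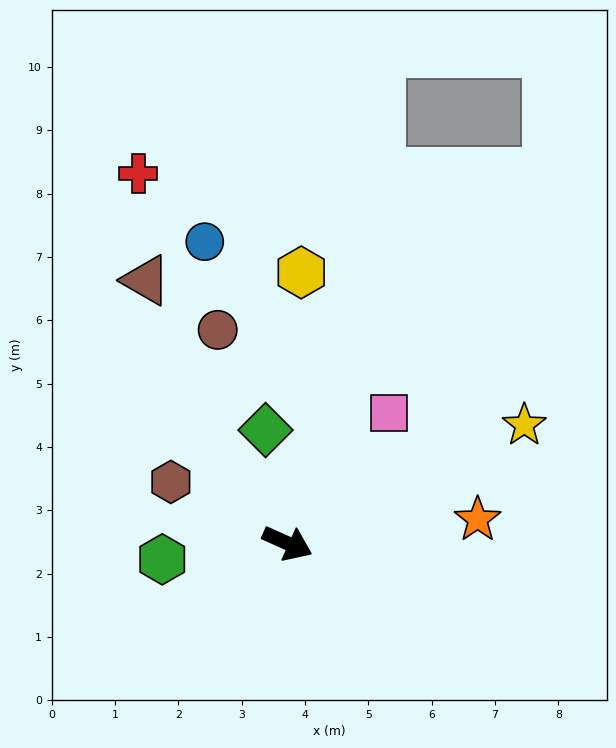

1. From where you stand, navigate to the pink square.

turn left 76°, forward 2.6 m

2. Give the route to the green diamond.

turn left 125°, forward 1.8 m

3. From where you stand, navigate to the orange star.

turn left 31°, forward 3.0 m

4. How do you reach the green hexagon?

turn right 149°, forward 2.0 m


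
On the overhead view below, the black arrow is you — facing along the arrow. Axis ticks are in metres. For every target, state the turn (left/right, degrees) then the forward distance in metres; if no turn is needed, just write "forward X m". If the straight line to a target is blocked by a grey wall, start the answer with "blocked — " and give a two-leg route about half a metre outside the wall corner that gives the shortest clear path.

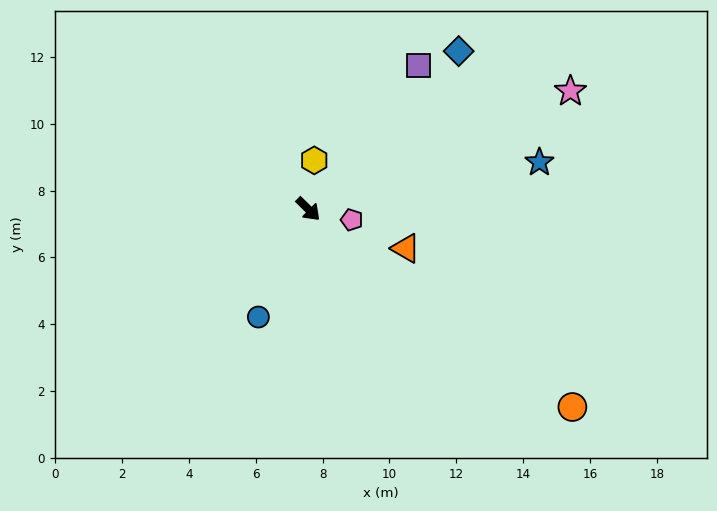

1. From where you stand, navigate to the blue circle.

turn right 70°, forward 3.6 m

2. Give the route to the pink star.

turn left 69°, forward 8.6 m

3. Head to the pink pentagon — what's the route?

turn left 31°, forward 1.3 m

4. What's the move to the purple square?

turn left 97°, forward 5.4 m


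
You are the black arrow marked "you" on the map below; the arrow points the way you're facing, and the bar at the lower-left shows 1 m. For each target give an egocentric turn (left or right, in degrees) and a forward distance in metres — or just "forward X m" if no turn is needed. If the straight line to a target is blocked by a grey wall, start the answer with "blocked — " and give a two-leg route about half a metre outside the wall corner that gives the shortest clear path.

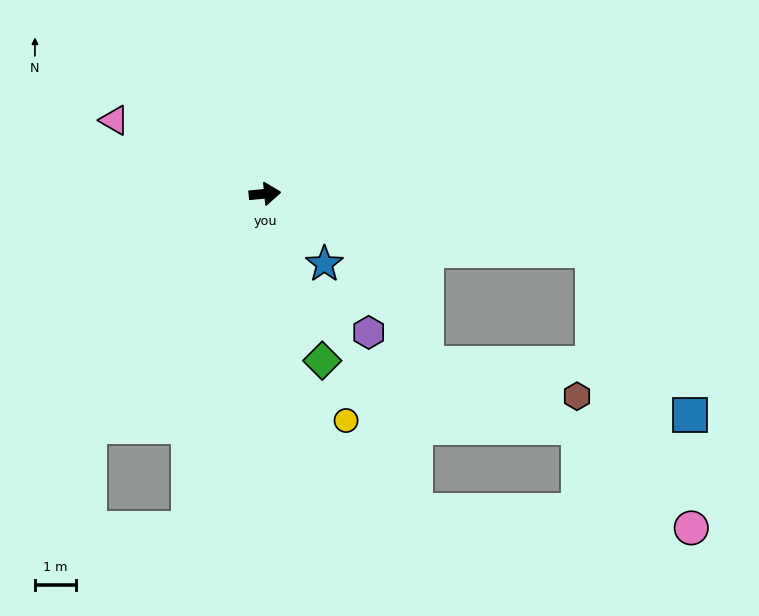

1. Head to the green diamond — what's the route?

turn right 77°, forward 4.3 m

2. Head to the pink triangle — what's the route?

turn left 149°, forward 4.1 m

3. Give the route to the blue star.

turn right 55°, forward 2.2 m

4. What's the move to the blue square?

blocked — turn right 15°, forward 8.1 m, then turn right 50°, forward 4.6 m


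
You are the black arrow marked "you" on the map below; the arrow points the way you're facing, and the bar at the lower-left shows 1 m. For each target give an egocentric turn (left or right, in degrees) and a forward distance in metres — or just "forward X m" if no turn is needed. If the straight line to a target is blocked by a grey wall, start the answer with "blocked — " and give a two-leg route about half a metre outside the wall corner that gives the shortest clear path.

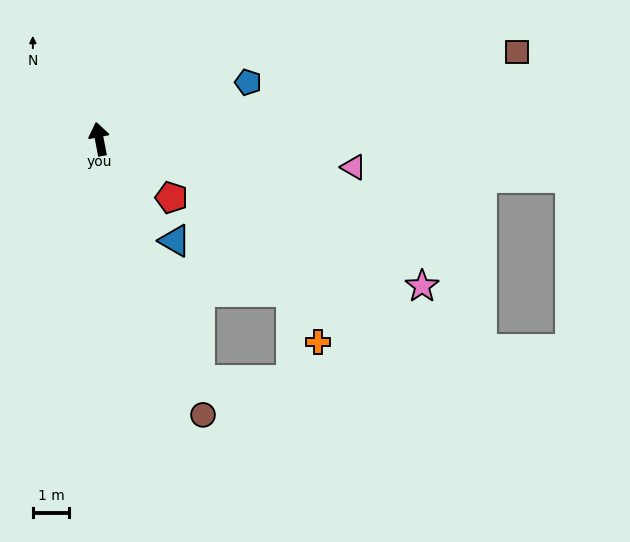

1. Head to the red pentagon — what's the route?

turn right 140°, forward 2.6 m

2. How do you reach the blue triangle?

turn right 154°, forward 3.5 m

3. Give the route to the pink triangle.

turn right 107°, forward 7.1 m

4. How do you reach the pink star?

turn right 125°, forward 9.8 m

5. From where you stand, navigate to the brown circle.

turn right 170°, forward 8.1 m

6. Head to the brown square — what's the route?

turn right 89°, forward 11.8 m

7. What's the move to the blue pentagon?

turn right 80°, forward 4.4 m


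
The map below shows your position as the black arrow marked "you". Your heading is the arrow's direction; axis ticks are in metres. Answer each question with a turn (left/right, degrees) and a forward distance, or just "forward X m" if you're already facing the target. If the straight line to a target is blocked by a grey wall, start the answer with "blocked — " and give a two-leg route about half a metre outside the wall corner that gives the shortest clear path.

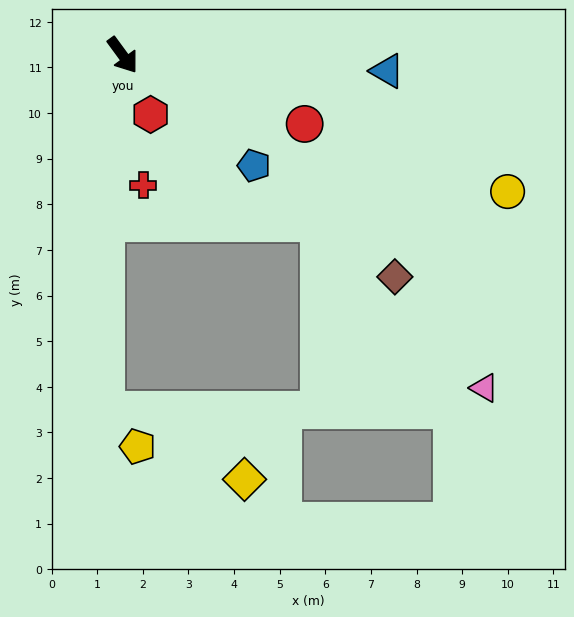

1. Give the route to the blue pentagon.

turn left 14°, forward 3.8 m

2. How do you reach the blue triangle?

turn left 50°, forward 5.8 m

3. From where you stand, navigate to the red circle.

turn left 33°, forward 4.3 m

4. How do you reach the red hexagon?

turn right 11°, forward 1.4 m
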